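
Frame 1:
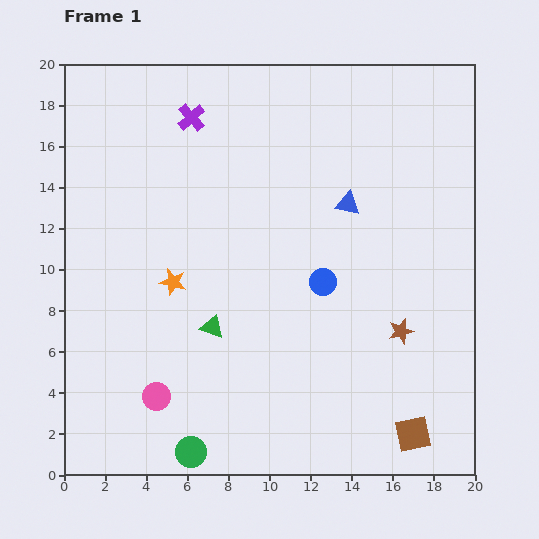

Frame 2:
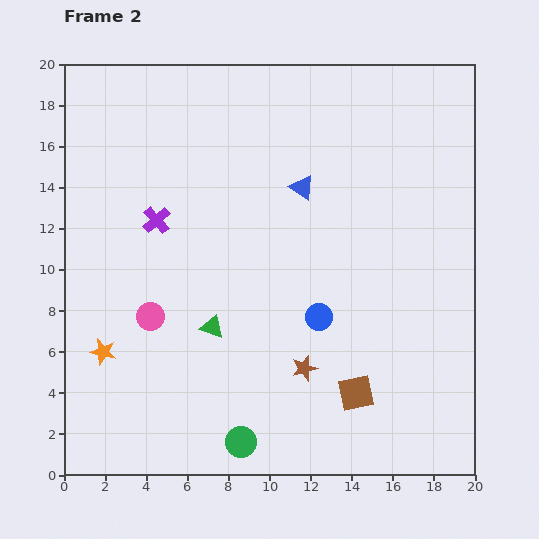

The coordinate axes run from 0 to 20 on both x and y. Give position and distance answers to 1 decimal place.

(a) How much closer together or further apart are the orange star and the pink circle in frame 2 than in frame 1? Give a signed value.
-2.8

Distance in frame 1: 5.7. Distance in frame 2: 2.9.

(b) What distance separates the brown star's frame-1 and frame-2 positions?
5.0

The brown star moved from (16.4, 7.0) to (11.7, 5.2), a distance of √(4.7² + 1.8²) ≈ 5.0.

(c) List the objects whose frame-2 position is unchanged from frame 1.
the green triangle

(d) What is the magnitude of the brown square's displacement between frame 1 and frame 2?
3.4

The brown square moved from (17.0, 2.0) to (14.2, 4.0), a distance of √(2.8² + 2.0²) ≈ 3.4.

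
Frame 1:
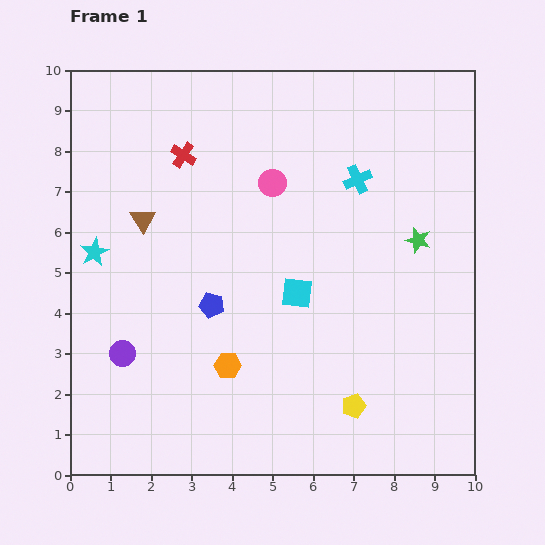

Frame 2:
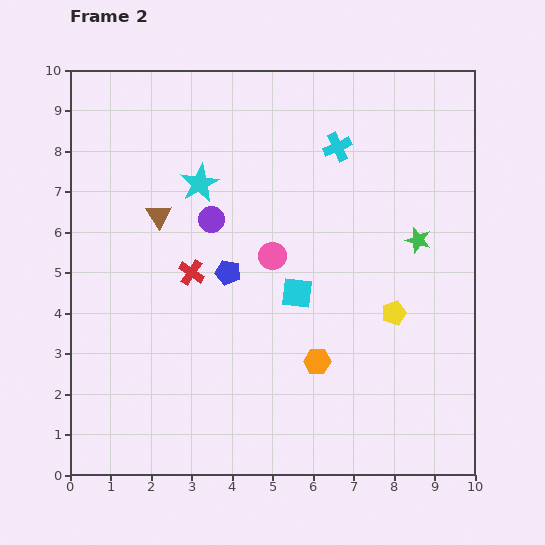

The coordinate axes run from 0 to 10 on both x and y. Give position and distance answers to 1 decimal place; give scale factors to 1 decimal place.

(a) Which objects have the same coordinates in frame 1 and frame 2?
the green star, the cyan square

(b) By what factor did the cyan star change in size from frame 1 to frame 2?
1.3×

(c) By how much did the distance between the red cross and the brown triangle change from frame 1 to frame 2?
-0.3

Distance in frame 1: 1.9. Distance in frame 2: 1.6.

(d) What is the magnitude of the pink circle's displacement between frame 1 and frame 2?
1.8

The pink circle moved from (5.0, 7.2) to (5.0, 5.4), a distance of √(0.0² + 1.8²) ≈ 1.8.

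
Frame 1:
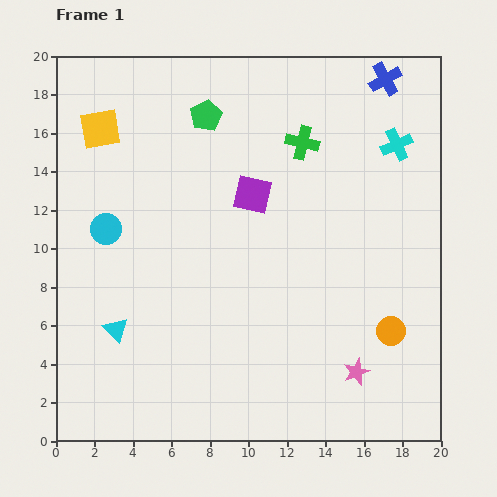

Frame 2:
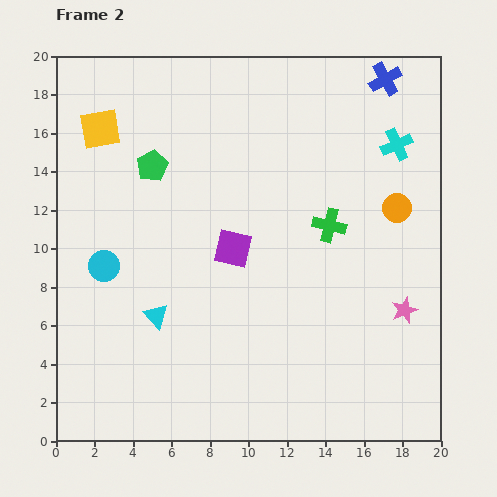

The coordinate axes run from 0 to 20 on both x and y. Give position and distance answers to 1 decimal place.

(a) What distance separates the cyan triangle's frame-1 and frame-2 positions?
2.2

The cyan triangle moved from (3.1, 5.8) to (5.2, 6.5), a distance of √(2.1² + 0.7²) ≈ 2.2.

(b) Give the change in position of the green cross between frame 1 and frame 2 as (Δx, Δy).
(1.4, -4.3)

The green cross was at (12.8, 15.5) in frame 1 and (14.2, 11.2) in frame 2.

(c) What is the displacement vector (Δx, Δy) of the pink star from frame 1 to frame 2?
(2.5, 3.2)

The pink star was at (15.6, 3.6) in frame 1 and (18.1, 6.8) in frame 2.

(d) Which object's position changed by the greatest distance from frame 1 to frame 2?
the orange circle

(moved 6.4; next 4.5)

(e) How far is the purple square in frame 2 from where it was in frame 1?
3.0

The purple square moved from (10.2, 12.8) to (9.2, 10.0), a distance of √(1.0² + 2.8²) ≈ 3.0.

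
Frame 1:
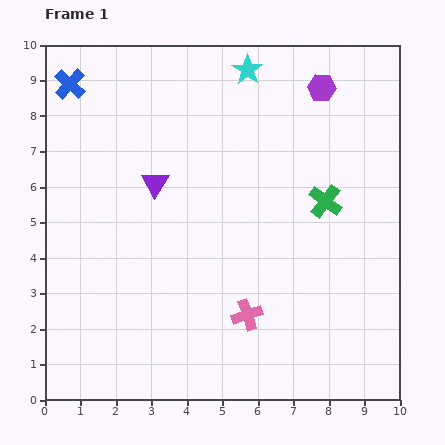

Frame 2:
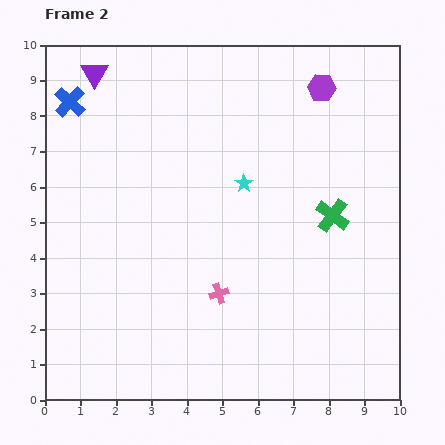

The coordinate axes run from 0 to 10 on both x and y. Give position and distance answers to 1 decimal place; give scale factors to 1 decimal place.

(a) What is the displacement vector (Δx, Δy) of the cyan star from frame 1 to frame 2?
(-0.1, -3.2)

The cyan star was at (5.7, 9.3) in frame 1 and (5.6, 6.1) in frame 2.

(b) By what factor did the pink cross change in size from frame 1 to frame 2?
0.6×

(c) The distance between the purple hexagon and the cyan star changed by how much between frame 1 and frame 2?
+1.3

Distance in frame 1: 2.2. Distance in frame 2: 3.5.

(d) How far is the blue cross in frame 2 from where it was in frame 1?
0.5

The blue cross moved from (0.7, 8.9) to (0.7, 8.4), a distance of √(0.0² + 0.5²) ≈ 0.5.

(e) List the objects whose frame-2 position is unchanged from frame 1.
the purple hexagon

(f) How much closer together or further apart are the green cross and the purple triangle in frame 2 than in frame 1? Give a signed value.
+3.0

Distance in frame 1: 4.8. Distance in frame 2: 7.8.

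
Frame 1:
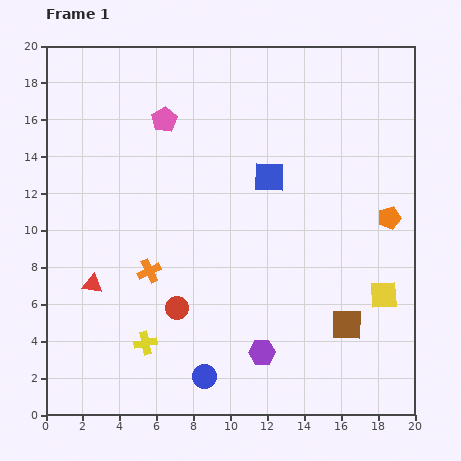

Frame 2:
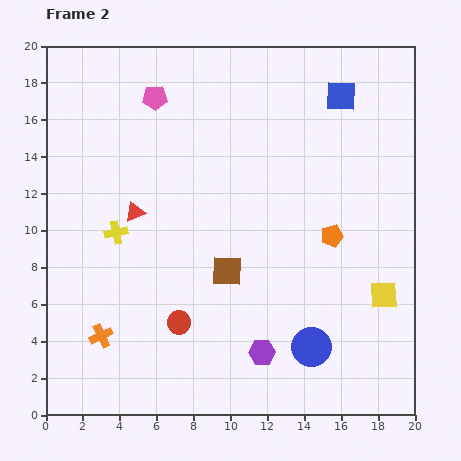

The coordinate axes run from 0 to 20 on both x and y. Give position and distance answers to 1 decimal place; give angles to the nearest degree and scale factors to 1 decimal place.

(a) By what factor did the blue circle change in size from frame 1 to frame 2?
1.7×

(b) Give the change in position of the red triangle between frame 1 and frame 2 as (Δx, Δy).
(2.3, 3.9)

The red triangle was at (2.5, 7.1) in frame 1 and (4.8, 11.0) in frame 2.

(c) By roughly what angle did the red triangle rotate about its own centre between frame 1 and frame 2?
31° counter-clockwise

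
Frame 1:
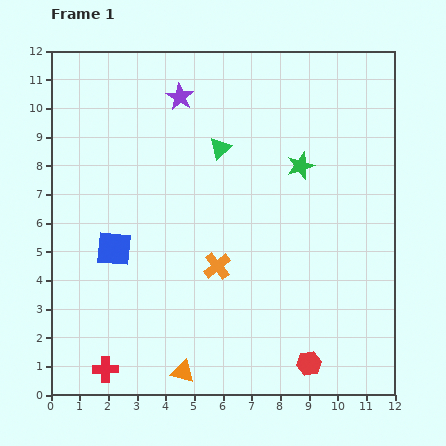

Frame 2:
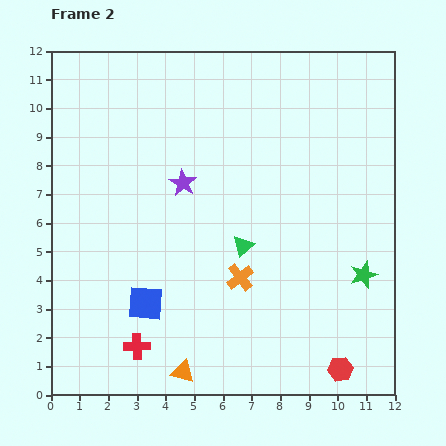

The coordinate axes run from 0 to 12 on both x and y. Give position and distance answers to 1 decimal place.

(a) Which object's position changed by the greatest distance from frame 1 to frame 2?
the green star

(moved 4.4; next 3.5)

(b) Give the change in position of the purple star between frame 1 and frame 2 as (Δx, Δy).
(0.1, -3.0)

The purple star was at (4.5, 10.4) in frame 1 and (4.6, 7.4) in frame 2.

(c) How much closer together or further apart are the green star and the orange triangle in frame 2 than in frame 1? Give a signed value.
-1.1

Distance in frame 1: 8.3. Distance in frame 2: 7.2.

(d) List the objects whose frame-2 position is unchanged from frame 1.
the orange triangle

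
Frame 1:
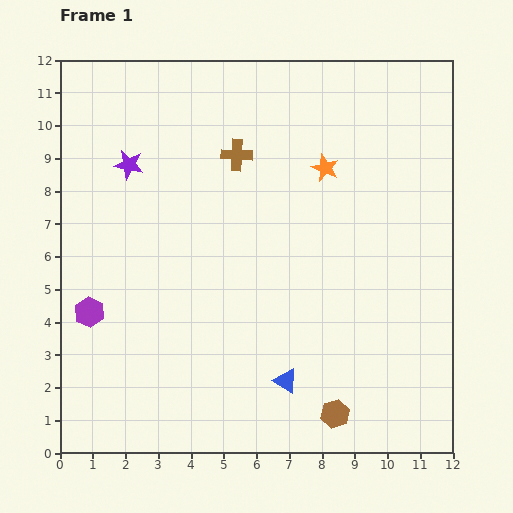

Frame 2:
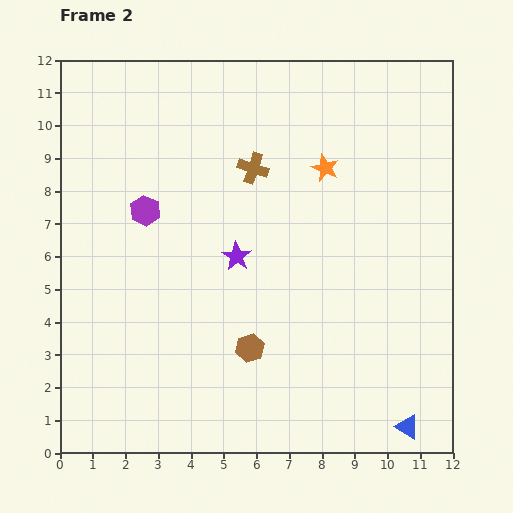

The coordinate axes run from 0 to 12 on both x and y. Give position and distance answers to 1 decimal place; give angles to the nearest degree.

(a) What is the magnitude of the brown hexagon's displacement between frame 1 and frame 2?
3.3

The brown hexagon moved from (8.4, 1.2) to (5.8, 3.2), a distance of √(2.6² + 2.0²) ≈ 3.3.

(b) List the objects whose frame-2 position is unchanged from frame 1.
the orange star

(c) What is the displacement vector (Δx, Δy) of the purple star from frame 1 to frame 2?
(3.3, -2.8)

The purple star was at (2.1, 8.8) in frame 1 and (5.4, 6.0) in frame 2.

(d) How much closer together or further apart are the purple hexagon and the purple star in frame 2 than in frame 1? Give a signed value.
-1.6

Distance in frame 1: 4.7. Distance in frame 2: 3.1.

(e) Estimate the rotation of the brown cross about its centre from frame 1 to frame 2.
16° clockwise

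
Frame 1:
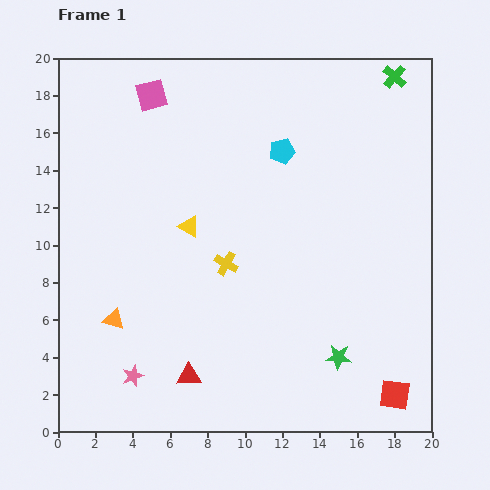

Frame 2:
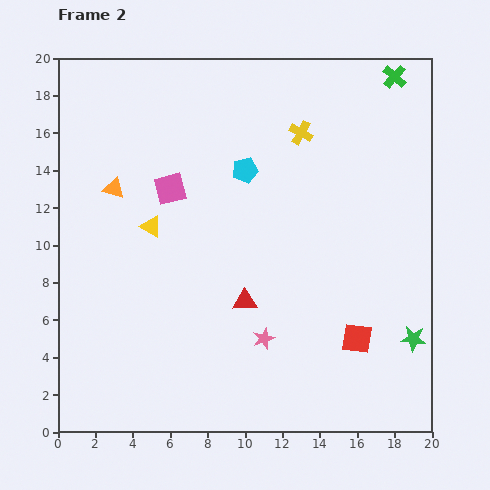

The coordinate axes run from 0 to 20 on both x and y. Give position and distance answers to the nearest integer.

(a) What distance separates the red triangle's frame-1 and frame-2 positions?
5

The red triangle moved from (7, 3) to (10, 7), a distance of √(3² + 4²) ≈ 5.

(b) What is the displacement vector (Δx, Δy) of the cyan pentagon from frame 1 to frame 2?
(-2, -1)

The cyan pentagon was at (12, 15) in frame 1 and (10, 14) in frame 2.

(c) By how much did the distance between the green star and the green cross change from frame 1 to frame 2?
-1

Distance in frame 1: 15. Distance in frame 2: 14.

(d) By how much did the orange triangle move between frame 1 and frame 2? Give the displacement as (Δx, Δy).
(0, 7)

The orange triangle was at (3, 6) in frame 1 and (3, 13) in frame 2.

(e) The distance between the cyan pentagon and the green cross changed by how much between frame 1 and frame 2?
+2

Distance in frame 1: 7. Distance in frame 2: 9.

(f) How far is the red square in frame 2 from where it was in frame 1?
4

The red square moved from (18, 2) to (16, 5), a distance of √(2² + 3²) ≈ 4.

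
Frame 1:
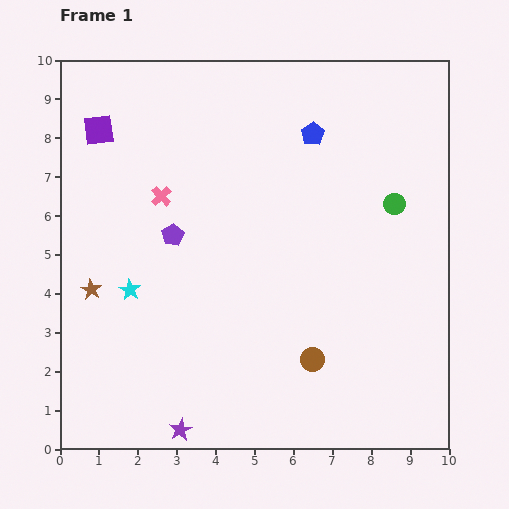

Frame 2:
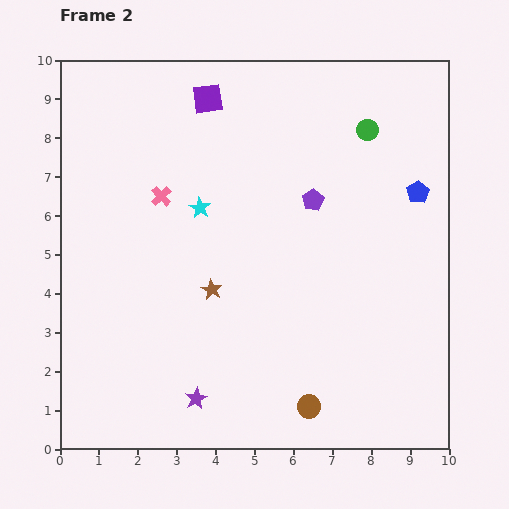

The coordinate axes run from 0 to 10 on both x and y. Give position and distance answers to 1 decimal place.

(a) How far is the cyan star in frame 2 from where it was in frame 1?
2.8

The cyan star moved from (1.8, 4.1) to (3.6, 6.2), a distance of √(1.8² + 2.1²) ≈ 2.8.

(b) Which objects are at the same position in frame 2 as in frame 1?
the pink cross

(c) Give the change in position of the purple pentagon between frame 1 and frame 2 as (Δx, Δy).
(3.6, 0.9)

The purple pentagon was at (2.9, 5.5) in frame 1 and (6.5, 6.4) in frame 2.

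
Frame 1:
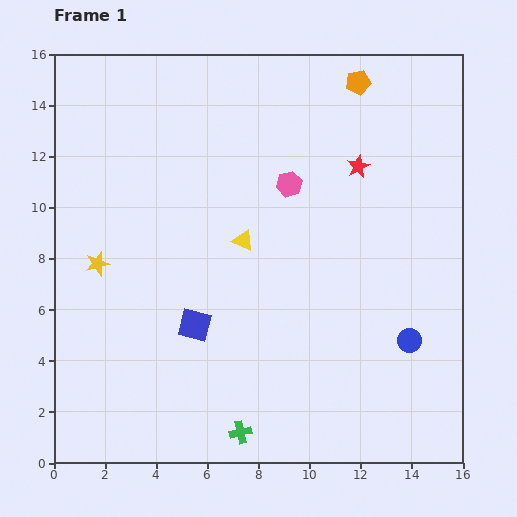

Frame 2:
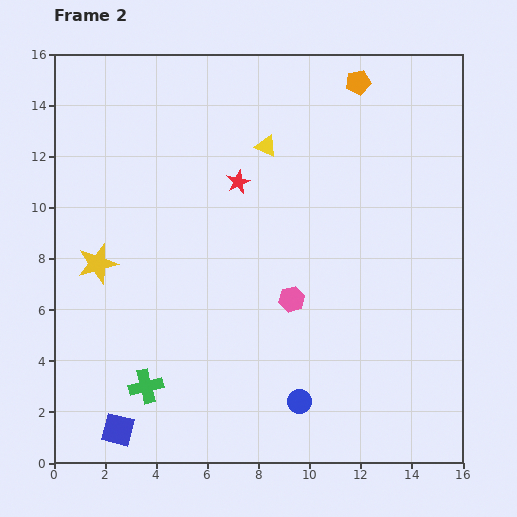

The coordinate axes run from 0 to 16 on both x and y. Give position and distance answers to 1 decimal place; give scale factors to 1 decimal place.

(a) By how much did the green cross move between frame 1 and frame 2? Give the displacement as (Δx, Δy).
(-3.7, 1.8)

The green cross was at (7.3, 1.2) in frame 1 and (3.6, 3.0) in frame 2.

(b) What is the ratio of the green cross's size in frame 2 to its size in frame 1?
1.5×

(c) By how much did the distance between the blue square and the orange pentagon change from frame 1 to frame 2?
+5.0

Distance in frame 1: 11.5. Distance in frame 2: 16.5.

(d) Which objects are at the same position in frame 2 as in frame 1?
the yellow star, the orange pentagon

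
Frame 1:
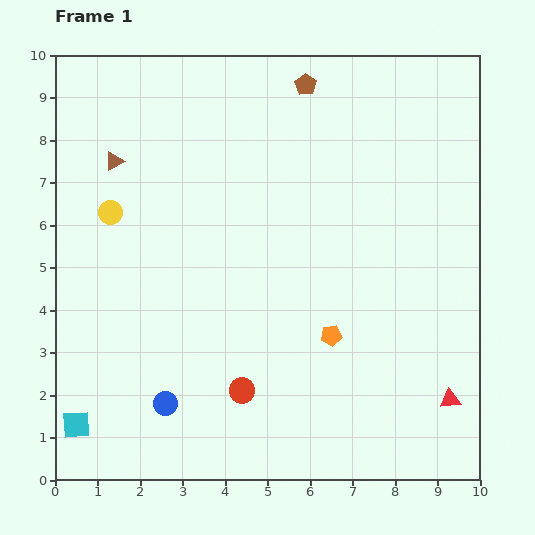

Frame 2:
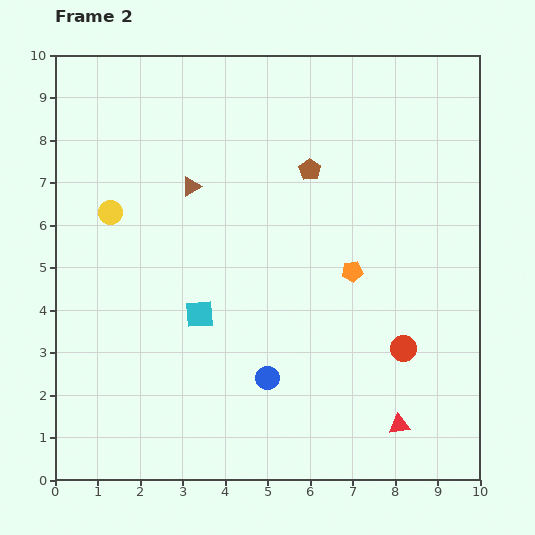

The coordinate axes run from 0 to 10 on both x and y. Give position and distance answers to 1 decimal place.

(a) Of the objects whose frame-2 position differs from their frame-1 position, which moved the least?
the red triangle

(moved 1.3)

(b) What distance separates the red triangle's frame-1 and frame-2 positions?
1.3

The red triangle moved from (9.3, 1.9) to (8.1, 1.3), a distance of √(1.2² + 0.6²) ≈ 1.3.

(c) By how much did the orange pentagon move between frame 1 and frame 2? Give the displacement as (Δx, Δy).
(0.5, 1.5)

The orange pentagon was at (6.5, 3.4) in frame 1 and (7.0, 4.9) in frame 2.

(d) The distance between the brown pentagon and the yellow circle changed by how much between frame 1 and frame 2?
-0.7

Distance in frame 1: 5.5. Distance in frame 2: 4.8.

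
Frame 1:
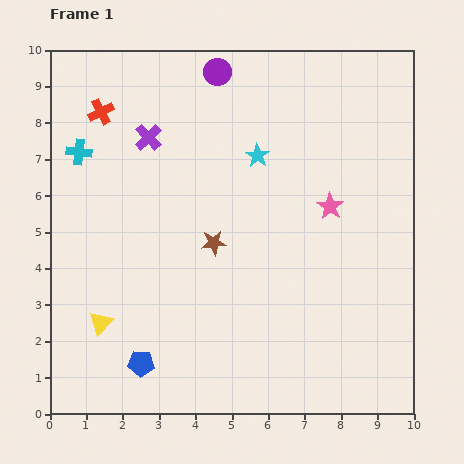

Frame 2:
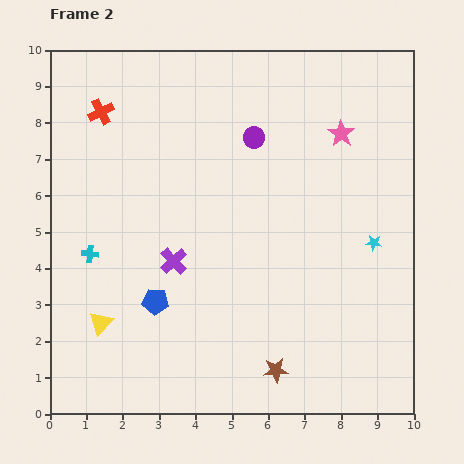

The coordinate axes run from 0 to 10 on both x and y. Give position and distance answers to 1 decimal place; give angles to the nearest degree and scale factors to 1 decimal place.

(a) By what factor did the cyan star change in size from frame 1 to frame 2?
0.7×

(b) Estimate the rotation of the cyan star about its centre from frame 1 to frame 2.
27° counter-clockwise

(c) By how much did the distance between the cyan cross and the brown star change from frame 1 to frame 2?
+1.5

Distance in frame 1: 4.5. Distance in frame 2: 6.0.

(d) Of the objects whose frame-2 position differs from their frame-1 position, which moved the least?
the blue pentagon

(moved 1.7)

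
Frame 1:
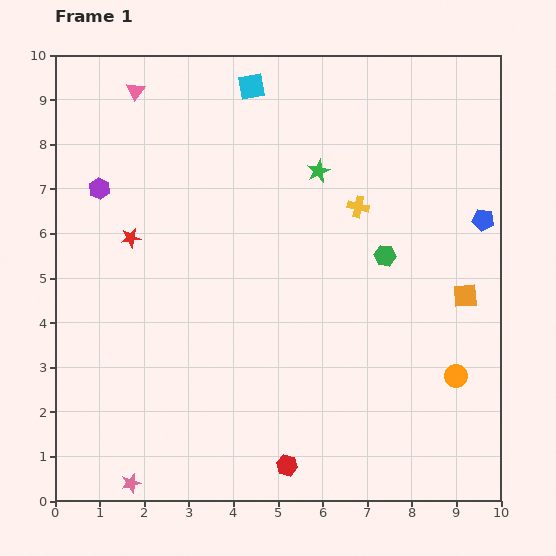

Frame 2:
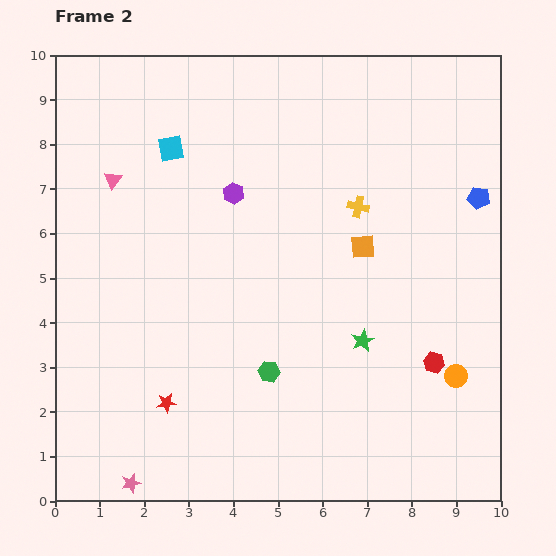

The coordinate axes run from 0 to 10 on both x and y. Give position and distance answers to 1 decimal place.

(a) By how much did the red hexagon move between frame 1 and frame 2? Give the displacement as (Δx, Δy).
(3.3, 2.3)

The red hexagon was at (5.2, 0.8) in frame 1 and (8.5, 3.1) in frame 2.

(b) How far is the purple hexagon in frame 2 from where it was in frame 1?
3.0

The purple hexagon moved from (1.0, 7.0) to (4.0, 6.9), a distance of √(3.0² + 0.1²) ≈ 3.0.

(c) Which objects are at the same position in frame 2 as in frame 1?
the yellow cross, the pink star, the orange circle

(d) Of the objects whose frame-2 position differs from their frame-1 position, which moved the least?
the blue pentagon

(moved 0.5)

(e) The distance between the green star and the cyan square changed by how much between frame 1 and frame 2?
+3.7

Distance in frame 1: 2.4. Distance in frame 2: 6.1.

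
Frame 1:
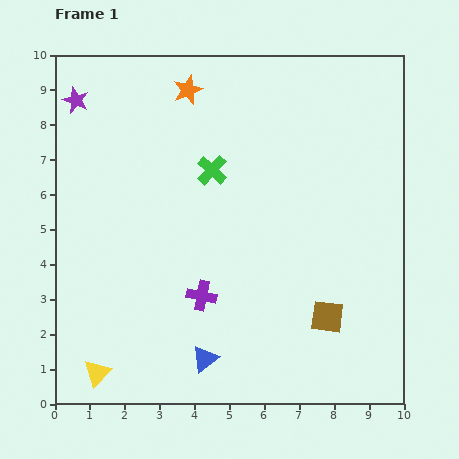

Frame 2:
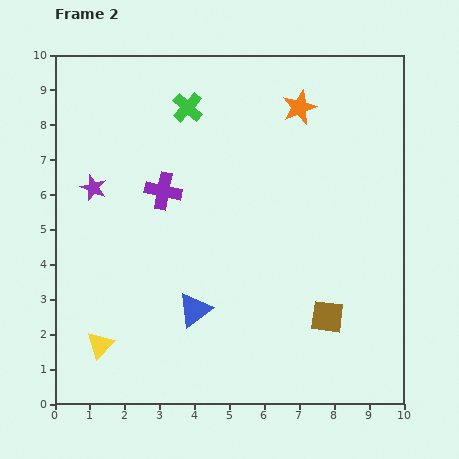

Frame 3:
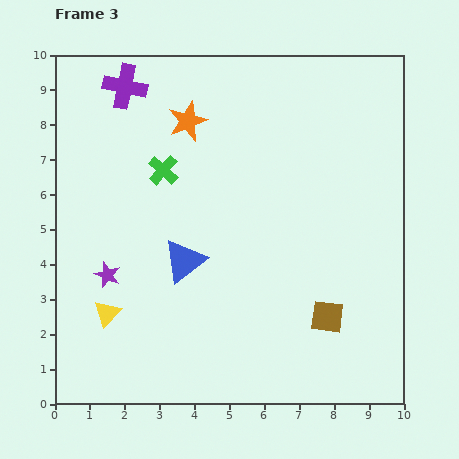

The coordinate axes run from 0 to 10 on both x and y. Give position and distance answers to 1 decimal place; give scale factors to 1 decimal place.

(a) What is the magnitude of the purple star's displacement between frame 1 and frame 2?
2.5

The purple star moved from (0.6, 8.7) to (1.1, 6.2), a distance of √(0.5² + 2.5²) ≈ 2.5.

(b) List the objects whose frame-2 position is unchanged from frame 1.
the brown square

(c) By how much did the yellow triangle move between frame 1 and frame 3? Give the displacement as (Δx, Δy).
(0.3, 1.7)

The yellow triangle was at (1.2, 0.9) in frame 1 and (1.5, 2.6) in frame 3.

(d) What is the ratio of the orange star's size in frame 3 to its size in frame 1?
1.3×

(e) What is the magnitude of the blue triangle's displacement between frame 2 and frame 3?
1.4

The blue triangle moved from (4.0, 2.7) to (3.7, 4.1), a distance of √(0.3² + 1.4²) ≈ 1.4.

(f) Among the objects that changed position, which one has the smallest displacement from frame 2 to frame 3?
the yellow triangle

(moved 0.9)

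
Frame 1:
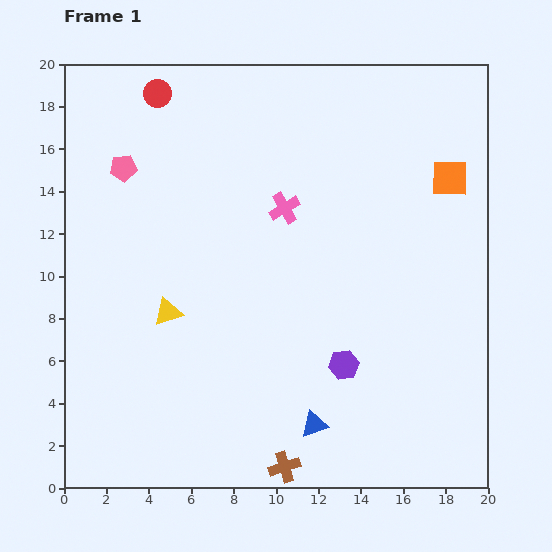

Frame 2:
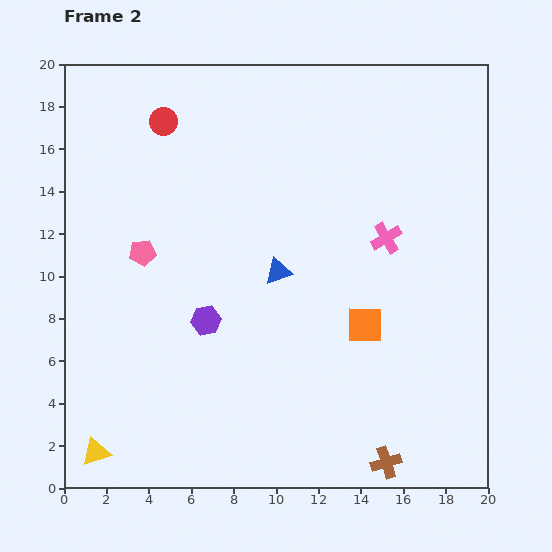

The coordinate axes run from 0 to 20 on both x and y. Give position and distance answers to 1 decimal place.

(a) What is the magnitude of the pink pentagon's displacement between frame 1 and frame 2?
4.1

The pink pentagon moved from (2.8, 15.1) to (3.7, 11.1), a distance of √(0.9² + 4.0²) ≈ 4.1.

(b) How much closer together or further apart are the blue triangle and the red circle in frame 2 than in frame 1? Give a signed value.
-8.4

Distance in frame 1: 17.3. Distance in frame 2: 8.9.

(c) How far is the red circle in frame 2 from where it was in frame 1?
1.3

The red circle moved from (4.4, 18.6) to (4.7, 17.3), a distance of √(0.3² + 1.3²) ≈ 1.3.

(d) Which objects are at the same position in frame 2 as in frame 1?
none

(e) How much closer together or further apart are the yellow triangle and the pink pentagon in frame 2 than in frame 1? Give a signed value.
+2.6

Distance in frame 1: 7.1. Distance in frame 2: 9.7.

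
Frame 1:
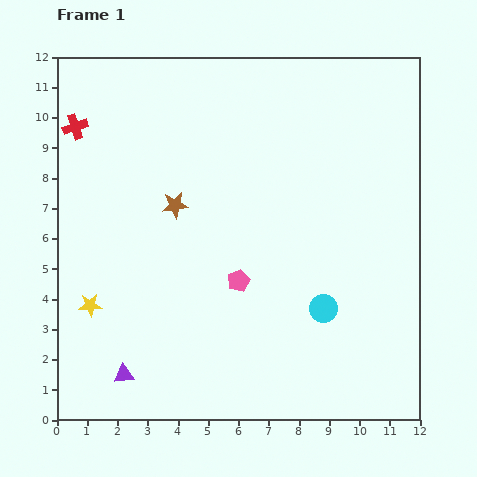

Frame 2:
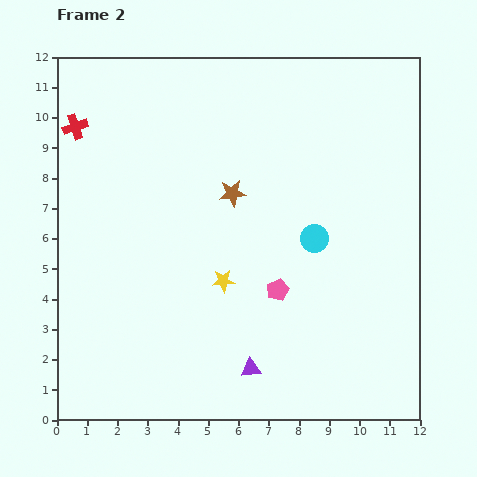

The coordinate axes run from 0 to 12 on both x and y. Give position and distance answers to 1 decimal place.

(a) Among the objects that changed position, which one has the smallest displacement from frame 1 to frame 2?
the pink pentagon

(moved 1.3)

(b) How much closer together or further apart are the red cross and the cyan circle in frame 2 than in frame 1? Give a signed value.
-1.5

Distance in frame 1: 10.2. Distance in frame 2: 8.7.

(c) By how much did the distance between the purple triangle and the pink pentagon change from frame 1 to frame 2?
-2.1

Distance in frame 1: 4.9. Distance in frame 2: 2.8.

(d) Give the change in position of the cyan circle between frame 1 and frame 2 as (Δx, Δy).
(-0.3, 2.3)

The cyan circle was at (8.8, 3.7) in frame 1 and (8.5, 6.0) in frame 2.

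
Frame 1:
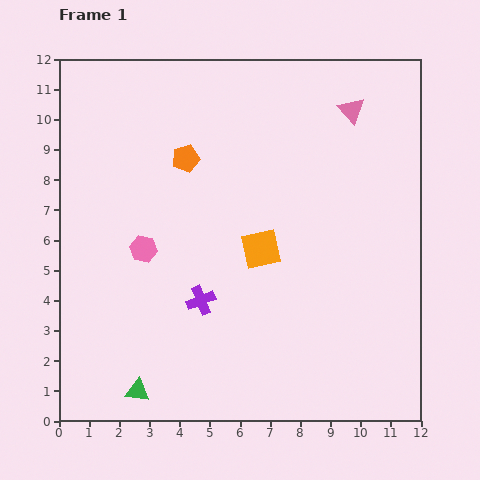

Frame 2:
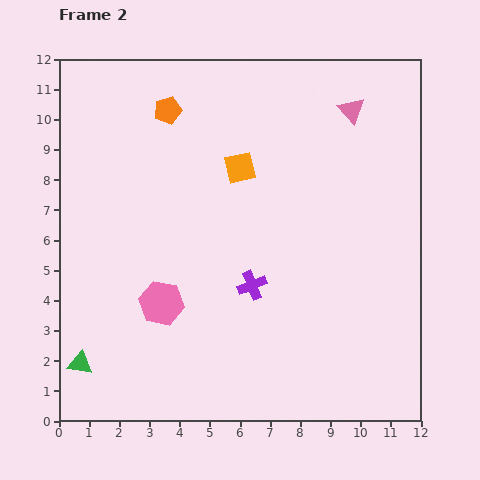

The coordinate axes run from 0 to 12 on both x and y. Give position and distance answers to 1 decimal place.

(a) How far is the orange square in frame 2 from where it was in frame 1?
2.8

The orange square moved from (6.7, 5.7) to (6.0, 8.4), a distance of √(0.7² + 2.7²) ≈ 2.8.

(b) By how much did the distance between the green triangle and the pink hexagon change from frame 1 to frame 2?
-1.3

Distance in frame 1: 4.7. Distance in frame 2: 3.4.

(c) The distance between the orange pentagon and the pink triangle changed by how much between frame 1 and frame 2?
+0.4

Distance in frame 1: 5.7. Distance in frame 2: 6.1.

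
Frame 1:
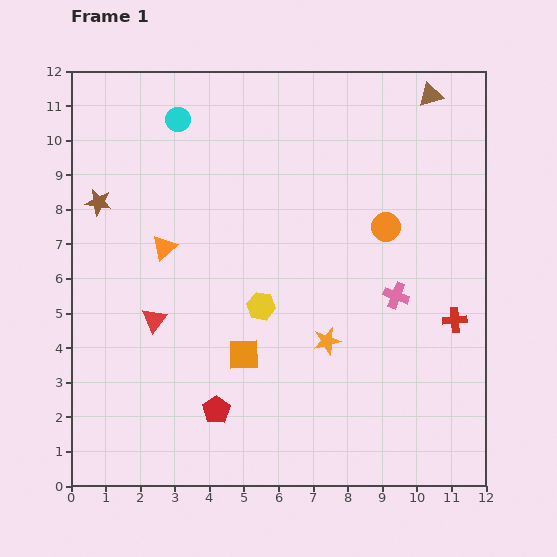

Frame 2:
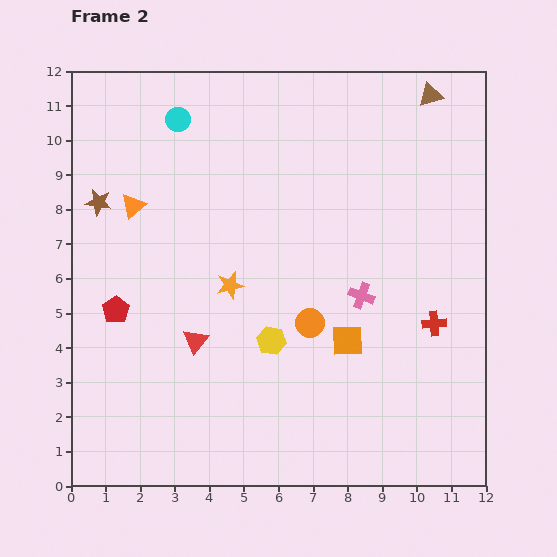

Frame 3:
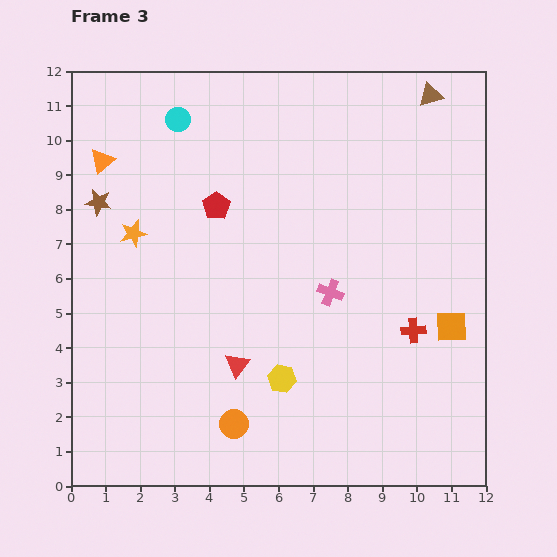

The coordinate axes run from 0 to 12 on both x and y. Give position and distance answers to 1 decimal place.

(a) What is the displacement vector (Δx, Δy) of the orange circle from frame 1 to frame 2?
(-2.2, -2.8)

The orange circle was at (9.1, 7.5) in frame 1 and (6.9, 4.7) in frame 2.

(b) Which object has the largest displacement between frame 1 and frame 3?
the orange circle

(moved 7.2; next 6.4)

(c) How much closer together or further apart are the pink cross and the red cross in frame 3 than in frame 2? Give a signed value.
+0.4

Distance in frame 2: 2.2. Distance in frame 3: 2.6.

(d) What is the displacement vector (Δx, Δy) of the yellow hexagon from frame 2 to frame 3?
(0.3, -1.1)

The yellow hexagon was at (5.8, 4.2) in frame 2 and (6.1, 3.1) in frame 3.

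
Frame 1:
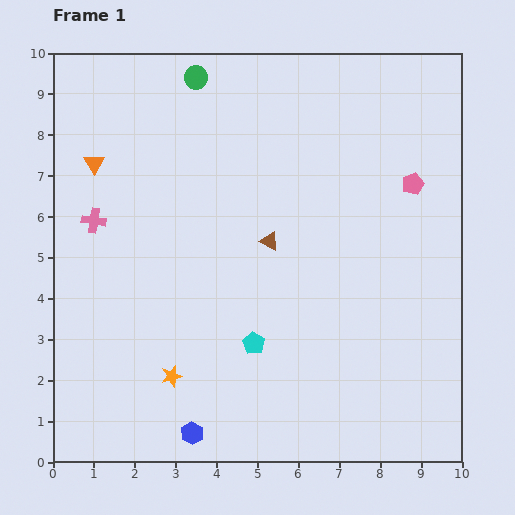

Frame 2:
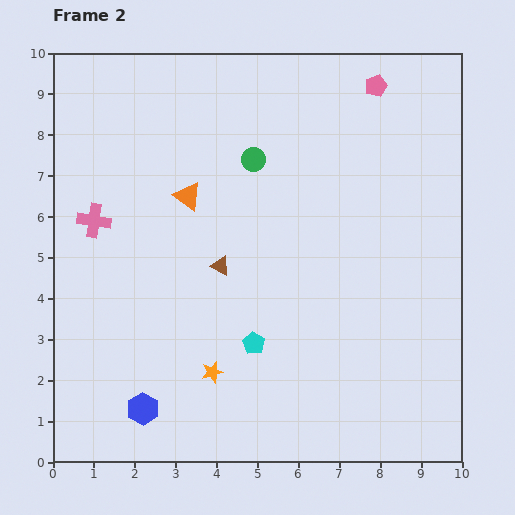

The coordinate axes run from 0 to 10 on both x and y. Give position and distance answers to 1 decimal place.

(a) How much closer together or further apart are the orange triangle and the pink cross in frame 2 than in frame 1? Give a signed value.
+1.0

Distance in frame 1: 1.4. Distance in frame 2: 2.4.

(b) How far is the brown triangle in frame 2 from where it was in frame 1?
1.3

The brown triangle moved from (5.3, 5.4) to (4.1, 4.8), a distance of √(1.2² + 0.6²) ≈ 1.3.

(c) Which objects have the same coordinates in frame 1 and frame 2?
the pink cross, the cyan pentagon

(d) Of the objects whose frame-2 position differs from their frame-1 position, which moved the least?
the orange star

(moved 1.0)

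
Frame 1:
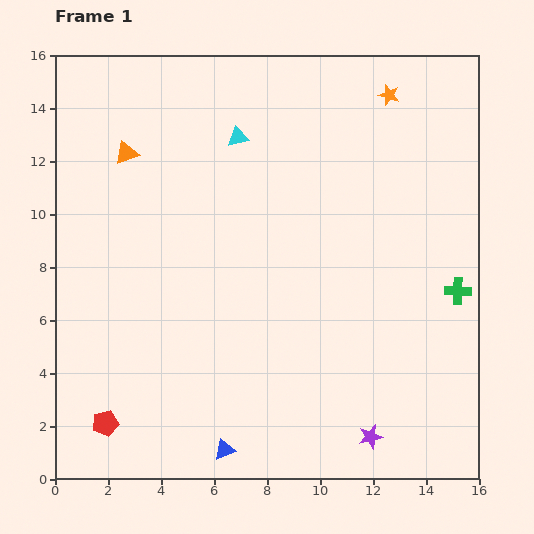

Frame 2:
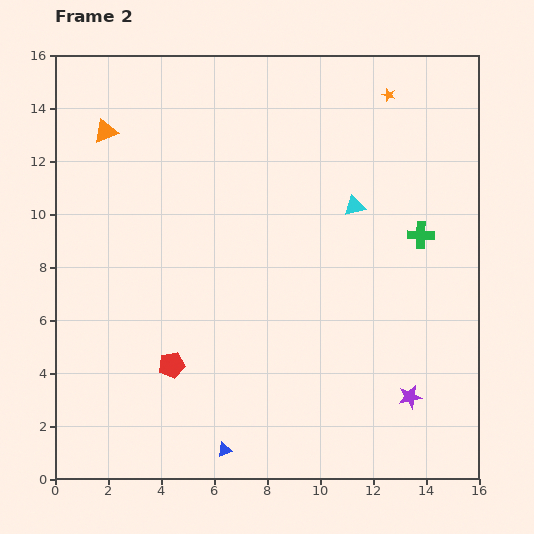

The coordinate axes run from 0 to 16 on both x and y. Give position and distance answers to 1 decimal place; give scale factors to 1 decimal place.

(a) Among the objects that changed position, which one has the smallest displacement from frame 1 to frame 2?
the orange triangle

(moved 1.1)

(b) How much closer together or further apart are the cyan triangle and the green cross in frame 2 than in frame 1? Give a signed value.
-7.4

Distance in frame 1: 10.1. Distance in frame 2: 2.7.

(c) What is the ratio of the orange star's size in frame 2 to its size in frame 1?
0.6×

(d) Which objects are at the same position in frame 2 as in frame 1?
the orange star, the blue triangle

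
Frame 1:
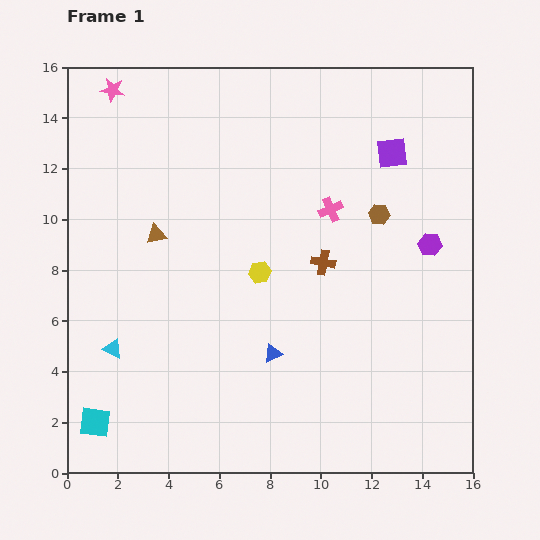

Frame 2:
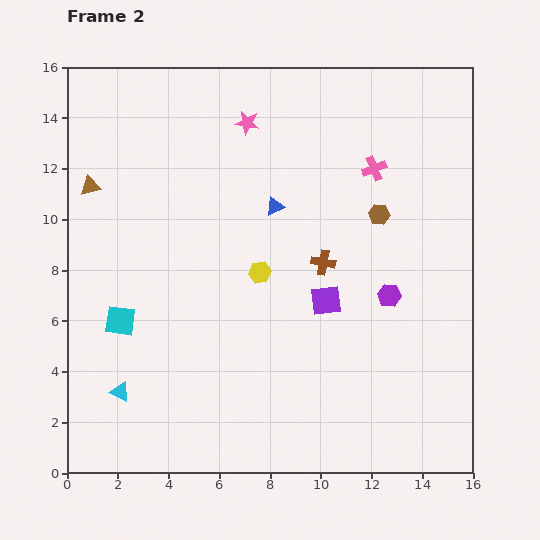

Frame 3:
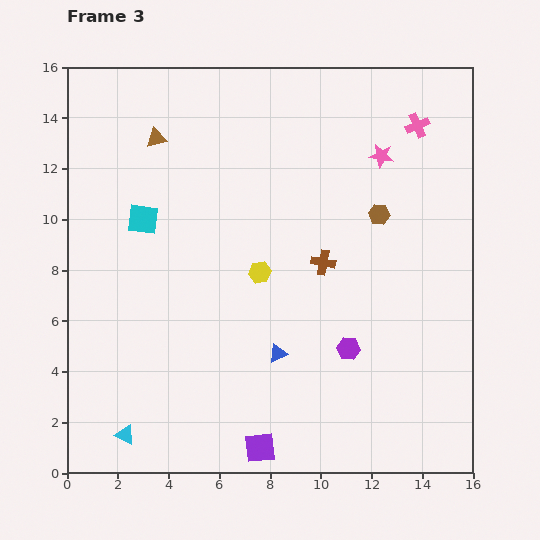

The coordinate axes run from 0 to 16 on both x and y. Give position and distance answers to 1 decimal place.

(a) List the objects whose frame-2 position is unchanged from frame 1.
the brown hexagon, the yellow hexagon, the brown cross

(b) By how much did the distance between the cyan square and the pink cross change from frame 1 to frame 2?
-0.8

Distance in frame 1: 12.5. Distance in frame 2: 11.7.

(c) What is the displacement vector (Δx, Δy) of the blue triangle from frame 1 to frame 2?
(0.1, 5.8)

The blue triangle was at (8.1, 4.7) in frame 1 and (8.2, 10.5) in frame 2.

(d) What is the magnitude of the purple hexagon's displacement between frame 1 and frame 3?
5.2

The purple hexagon moved from (14.3, 9.0) to (11.1, 4.9), a distance of √(3.2² + 4.1²) ≈ 5.2.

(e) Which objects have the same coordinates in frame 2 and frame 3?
the brown hexagon, the yellow hexagon, the brown cross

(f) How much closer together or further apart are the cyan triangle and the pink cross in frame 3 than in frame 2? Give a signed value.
+3.5

Distance in frame 2: 13.3. Distance in frame 3: 16.8.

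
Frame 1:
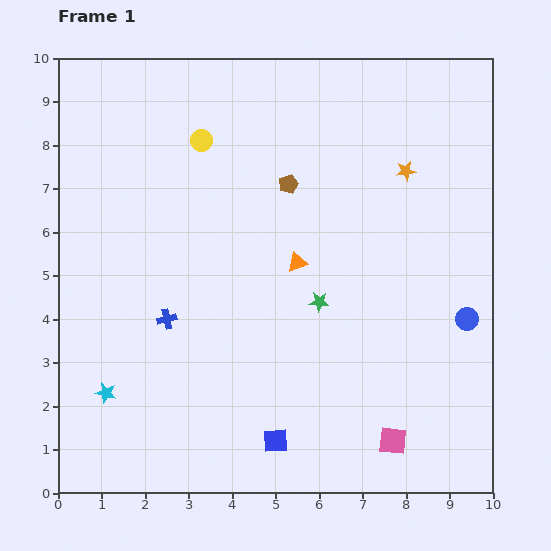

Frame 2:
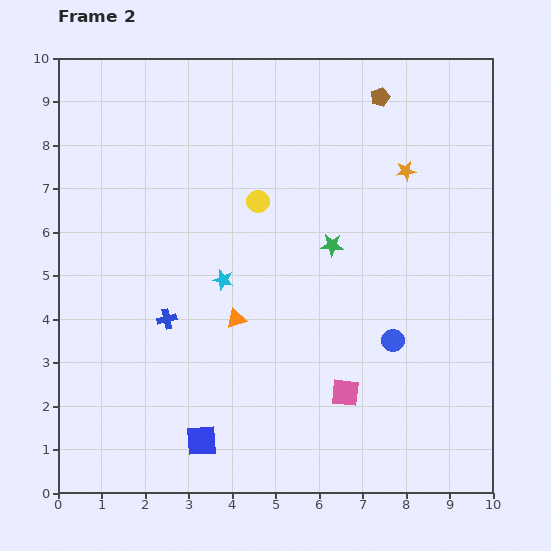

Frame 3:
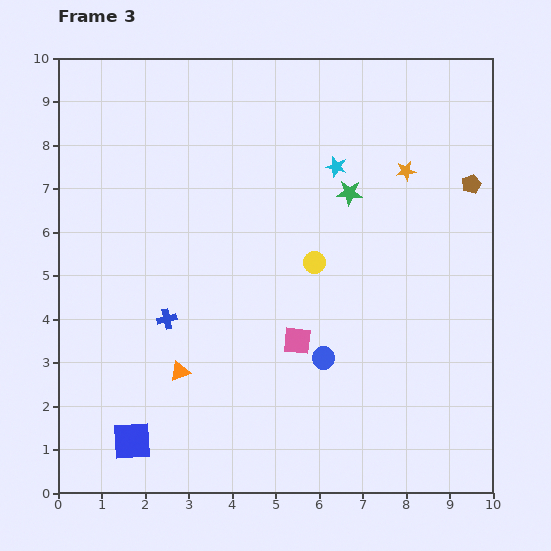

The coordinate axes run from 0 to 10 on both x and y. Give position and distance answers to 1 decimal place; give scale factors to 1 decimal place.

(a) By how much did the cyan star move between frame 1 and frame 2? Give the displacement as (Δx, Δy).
(2.7, 2.6)

The cyan star was at (1.1, 2.3) in frame 1 and (3.8, 4.9) in frame 2.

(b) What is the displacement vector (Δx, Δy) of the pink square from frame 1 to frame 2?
(-1.1, 1.1)

The pink square was at (7.7, 1.2) in frame 1 and (6.6, 2.3) in frame 2.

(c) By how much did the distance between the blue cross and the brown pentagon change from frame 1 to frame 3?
+3.5

Distance in frame 1: 4.2. Distance in frame 3: 7.7.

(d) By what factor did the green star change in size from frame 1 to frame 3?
1.3×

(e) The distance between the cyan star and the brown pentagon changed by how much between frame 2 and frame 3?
-2.4

Distance in frame 2: 5.5. Distance in frame 3: 3.1.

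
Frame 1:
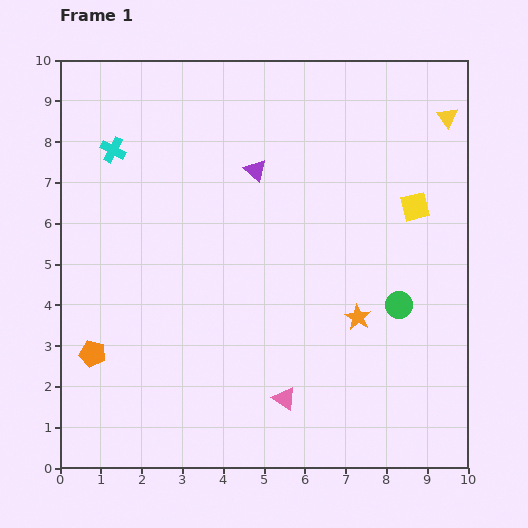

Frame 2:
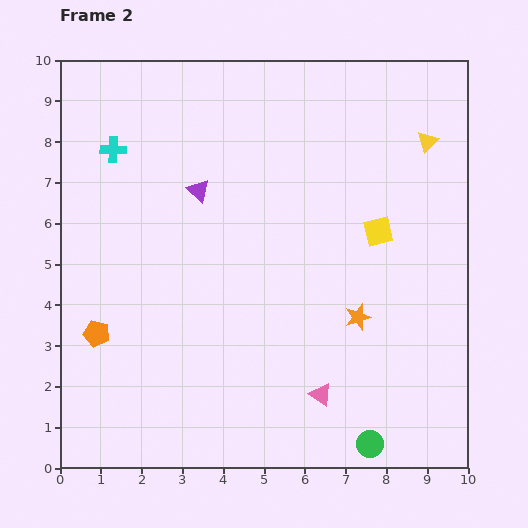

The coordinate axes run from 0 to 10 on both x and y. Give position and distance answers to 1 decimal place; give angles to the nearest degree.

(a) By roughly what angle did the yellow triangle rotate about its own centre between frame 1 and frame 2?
21° clockwise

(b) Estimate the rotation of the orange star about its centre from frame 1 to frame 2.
24° clockwise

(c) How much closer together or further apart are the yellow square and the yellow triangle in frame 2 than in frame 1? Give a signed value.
+0.2

Distance in frame 1: 2.3. Distance in frame 2: 2.5.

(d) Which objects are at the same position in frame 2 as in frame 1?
the orange star, the cyan cross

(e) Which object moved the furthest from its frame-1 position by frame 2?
the green circle

(moved 3.5; next 1.5)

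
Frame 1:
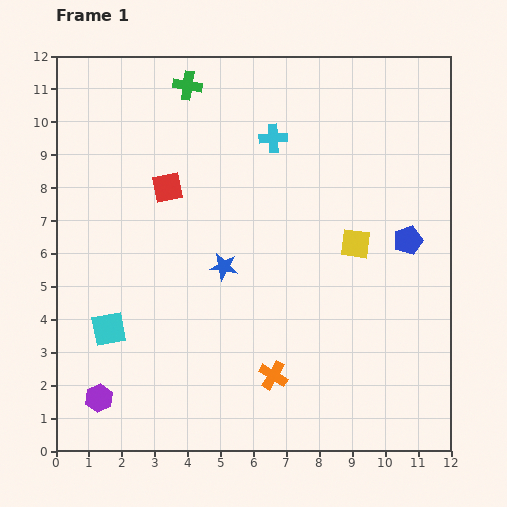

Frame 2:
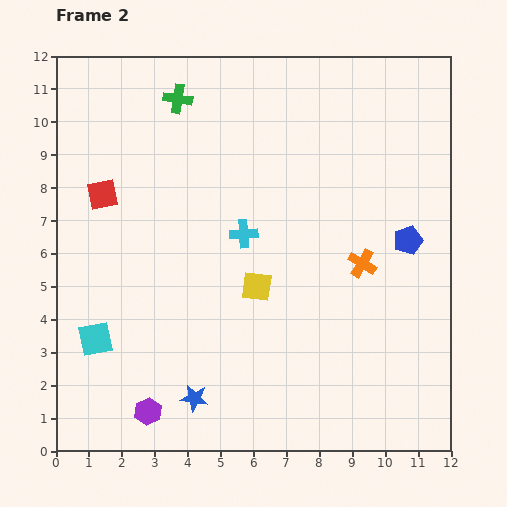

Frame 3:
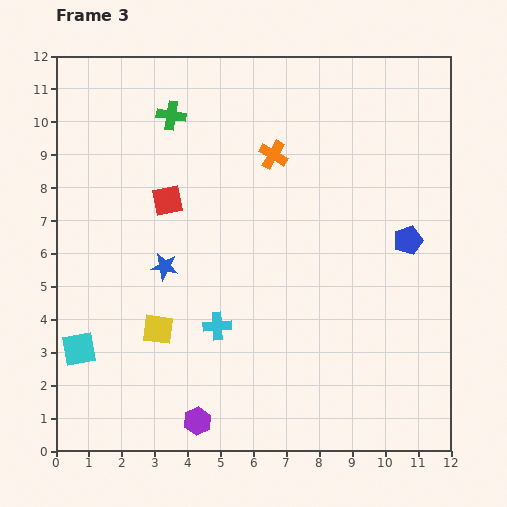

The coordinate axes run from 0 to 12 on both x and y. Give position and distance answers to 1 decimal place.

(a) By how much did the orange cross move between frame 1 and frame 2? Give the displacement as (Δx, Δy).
(2.7, 3.4)

The orange cross was at (6.6, 2.3) in frame 1 and (9.3, 5.7) in frame 2.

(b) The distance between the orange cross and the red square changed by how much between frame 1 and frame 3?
-3.0

Distance in frame 1: 6.5. Distance in frame 3: 3.5.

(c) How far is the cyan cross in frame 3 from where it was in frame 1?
5.9

The cyan cross moved from (6.6, 9.5) to (4.9, 3.8), a distance of √(1.7² + 5.7²) ≈ 5.9.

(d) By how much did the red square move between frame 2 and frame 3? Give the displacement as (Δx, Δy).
(2.0, -0.2)

The red square was at (1.4, 7.8) in frame 2 and (3.4, 7.6) in frame 3.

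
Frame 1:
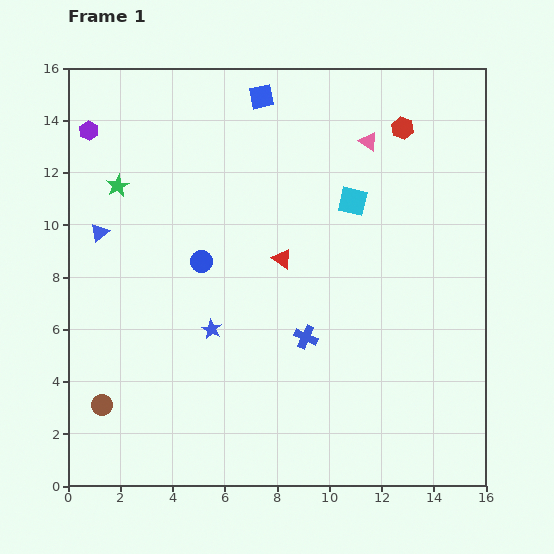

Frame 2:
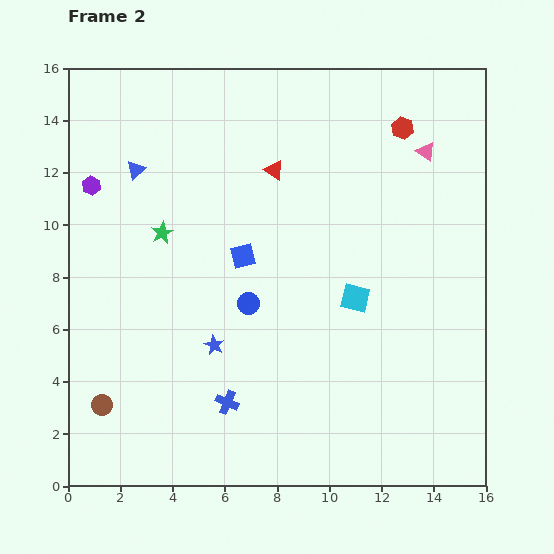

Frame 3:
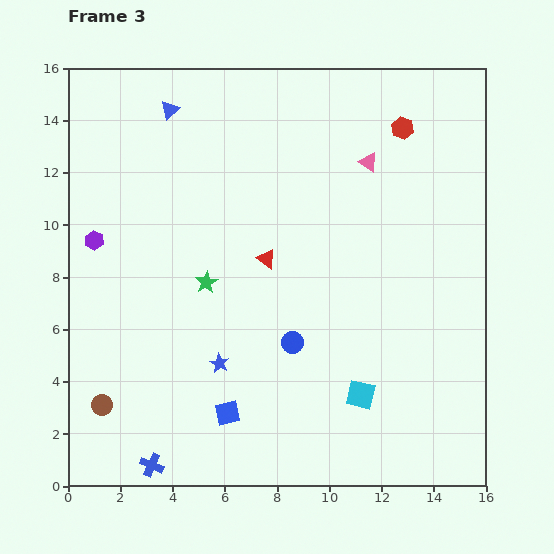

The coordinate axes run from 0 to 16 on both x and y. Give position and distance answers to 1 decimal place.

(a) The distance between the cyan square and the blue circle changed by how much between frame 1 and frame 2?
-2.1

Distance in frame 1: 6.2. Distance in frame 2: 4.1.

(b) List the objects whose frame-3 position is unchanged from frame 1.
the brown circle, the red hexagon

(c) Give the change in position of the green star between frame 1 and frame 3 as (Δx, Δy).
(3.4, -3.7)

The green star was at (1.9, 11.5) in frame 1 and (5.3, 7.8) in frame 3.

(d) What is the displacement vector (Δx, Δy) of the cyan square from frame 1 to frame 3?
(0.3, -7.4)

The cyan square was at (10.9, 10.9) in frame 1 and (11.2, 3.5) in frame 3.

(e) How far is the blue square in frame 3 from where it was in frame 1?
12.2

The blue square moved from (7.4, 14.9) to (6.1, 2.8), a distance of √(1.3² + 12.1²) ≈ 12.2.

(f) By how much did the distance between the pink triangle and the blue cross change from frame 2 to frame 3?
+2.1

Distance in frame 2: 12.2. Distance in frame 3: 14.3.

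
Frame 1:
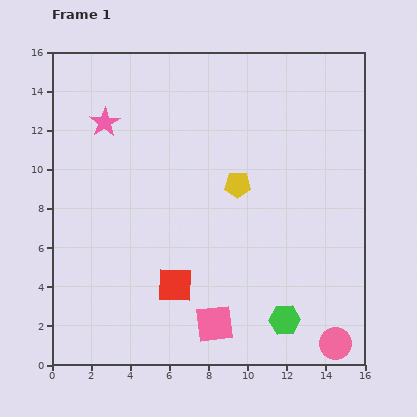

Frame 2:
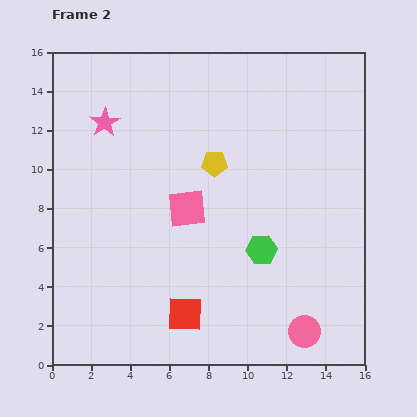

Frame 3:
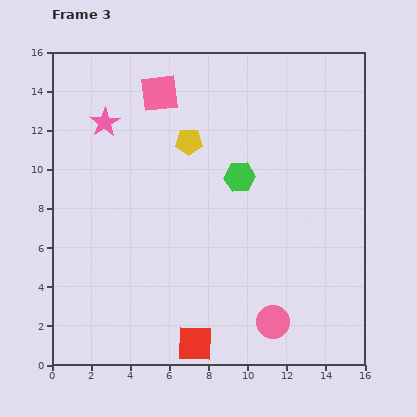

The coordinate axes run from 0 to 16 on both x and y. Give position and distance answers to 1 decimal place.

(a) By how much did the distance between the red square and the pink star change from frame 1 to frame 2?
+1.6

Distance in frame 1: 9.0. Distance in frame 2: 10.6.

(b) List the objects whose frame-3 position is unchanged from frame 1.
the pink star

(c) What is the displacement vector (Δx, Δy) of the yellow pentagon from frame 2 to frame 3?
(-1.3, 1.1)

The yellow pentagon was at (8.3, 10.3) in frame 2 and (7.0, 11.4) in frame 3.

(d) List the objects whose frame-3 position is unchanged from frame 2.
the pink star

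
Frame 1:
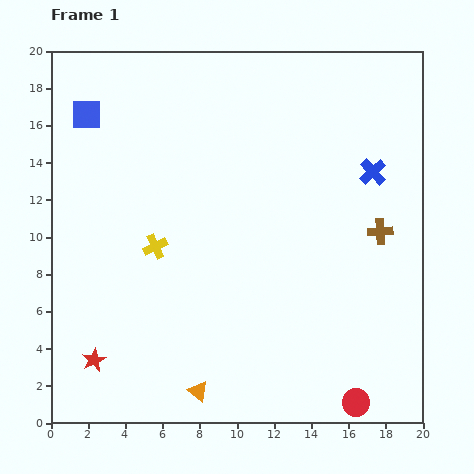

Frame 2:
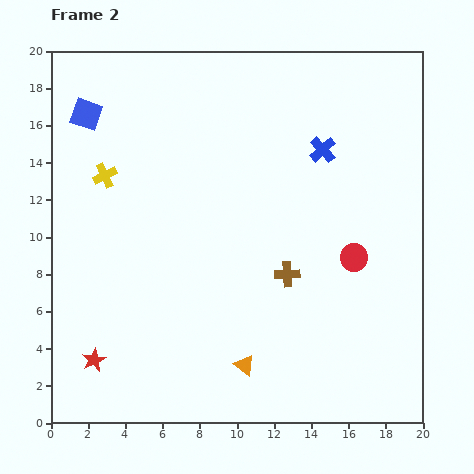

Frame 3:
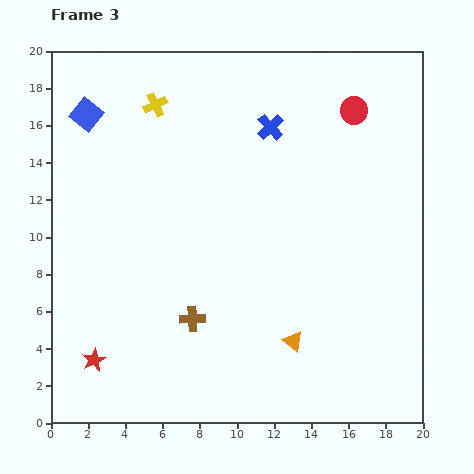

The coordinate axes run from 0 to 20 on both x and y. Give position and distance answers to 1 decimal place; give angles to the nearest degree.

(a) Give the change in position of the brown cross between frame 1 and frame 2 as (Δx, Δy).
(-5.0, -2.3)

The brown cross was at (17.7, 10.3) in frame 1 and (12.7, 8.0) in frame 2.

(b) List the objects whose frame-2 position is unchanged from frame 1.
the red star, the blue square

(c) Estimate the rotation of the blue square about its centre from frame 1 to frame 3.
38° clockwise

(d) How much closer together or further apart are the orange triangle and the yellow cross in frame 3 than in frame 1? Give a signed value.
+6.6

Distance in frame 1: 8.1. Distance in frame 3: 14.7.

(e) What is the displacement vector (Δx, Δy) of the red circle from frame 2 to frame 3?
(0.0, 7.9)

The red circle was at (16.3, 8.9) in frame 2 and (16.3, 16.8) in frame 3.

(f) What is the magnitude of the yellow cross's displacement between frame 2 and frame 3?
4.7

The yellow cross moved from (2.9, 13.3) to (5.6, 17.1), a distance of √(2.7² + 3.8²) ≈ 4.7.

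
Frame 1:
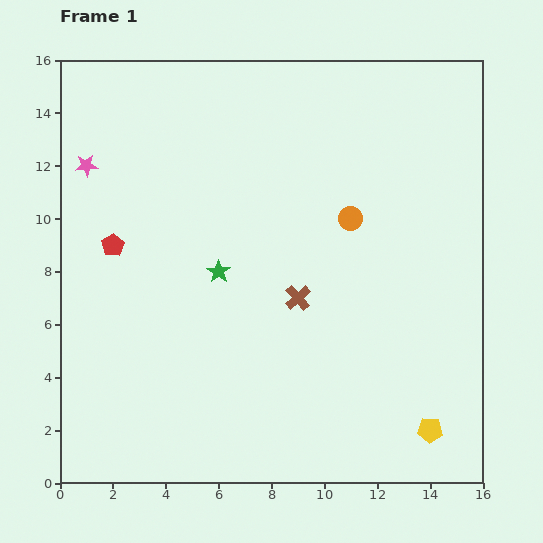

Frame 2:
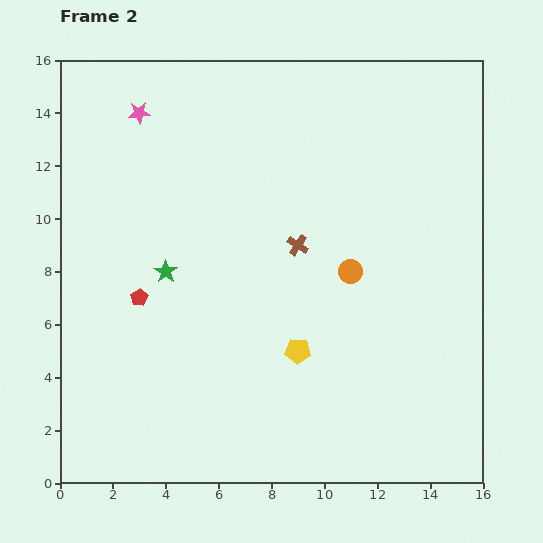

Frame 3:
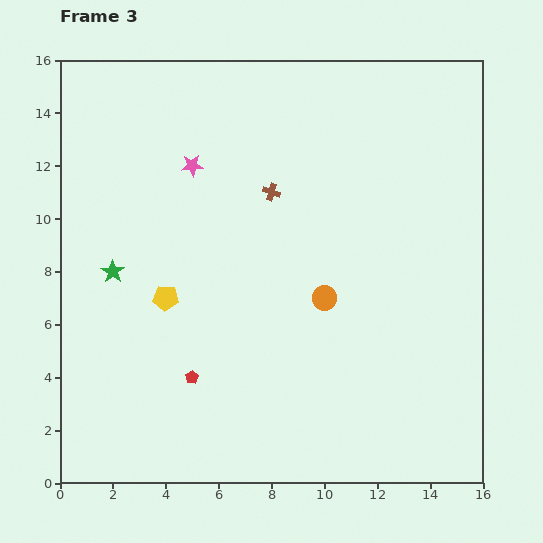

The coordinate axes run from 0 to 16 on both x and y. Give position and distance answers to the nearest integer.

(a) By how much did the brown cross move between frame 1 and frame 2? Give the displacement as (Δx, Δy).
(0, 2)

The brown cross was at (9, 7) in frame 1 and (9, 9) in frame 2.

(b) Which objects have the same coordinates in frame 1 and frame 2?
none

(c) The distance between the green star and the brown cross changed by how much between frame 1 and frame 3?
+4

Distance in frame 1: 3. Distance in frame 3: 7.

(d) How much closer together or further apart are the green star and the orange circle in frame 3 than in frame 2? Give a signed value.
+1

Distance in frame 2: 7. Distance in frame 3: 8.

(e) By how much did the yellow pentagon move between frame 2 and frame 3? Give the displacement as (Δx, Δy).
(-5, 2)

The yellow pentagon was at (9, 5) in frame 2 and (4, 7) in frame 3.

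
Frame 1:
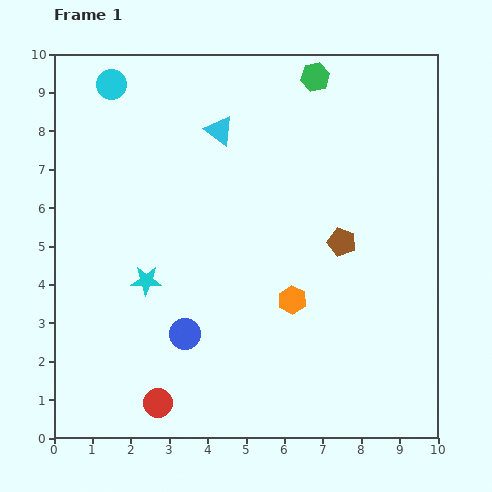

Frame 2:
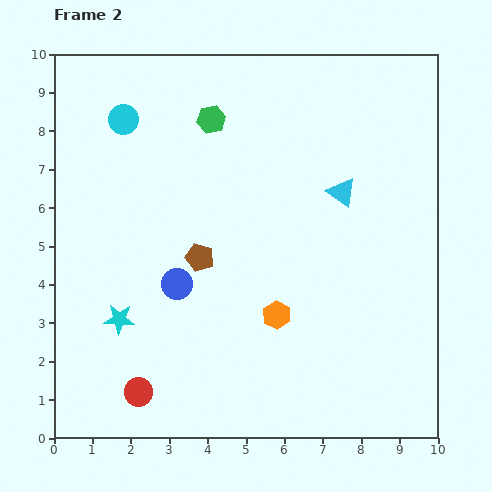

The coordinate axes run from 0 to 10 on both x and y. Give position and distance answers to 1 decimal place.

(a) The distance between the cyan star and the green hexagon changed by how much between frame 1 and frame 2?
-1.2

Distance in frame 1: 6.9. Distance in frame 2: 5.7.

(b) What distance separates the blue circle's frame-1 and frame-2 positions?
1.3

The blue circle moved from (3.4, 2.7) to (3.2, 4.0), a distance of √(0.2² + 1.3²) ≈ 1.3.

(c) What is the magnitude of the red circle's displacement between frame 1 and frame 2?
0.6

The red circle moved from (2.7, 0.9) to (2.2, 1.2), a distance of √(0.5² + 0.3²) ≈ 0.6.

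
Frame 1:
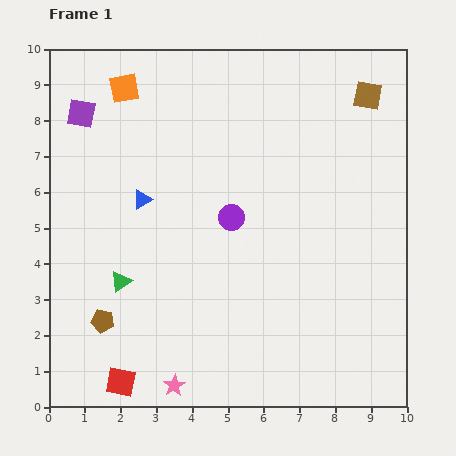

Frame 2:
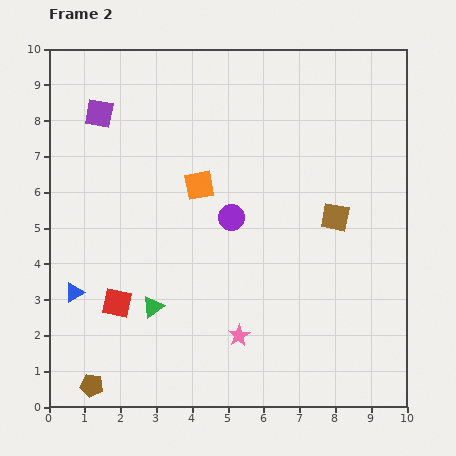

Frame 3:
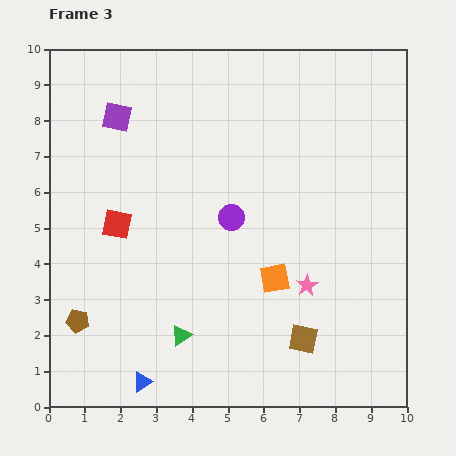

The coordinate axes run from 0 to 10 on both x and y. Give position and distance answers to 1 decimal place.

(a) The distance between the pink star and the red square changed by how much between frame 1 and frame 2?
+2.0

Distance in frame 1: 1.5. Distance in frame 2: 3.5.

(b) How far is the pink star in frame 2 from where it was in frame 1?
2.3

The pink star moved from (3.5, 0.6) to (5.3, 2.0), a distance of √(1.8² + 1.4²) ≈ 2.3.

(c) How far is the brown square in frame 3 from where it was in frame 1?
7.0

The brown square moved from (8.9, 8.7) to (7.1, 1.9), a distance of √(1.8² + 6.8²) ≈ 7.0.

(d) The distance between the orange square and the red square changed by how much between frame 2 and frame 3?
+0.6

Distance in frame 2: 4.0. Distance in frame 3: 4.6.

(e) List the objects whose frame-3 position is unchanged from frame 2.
the purple circle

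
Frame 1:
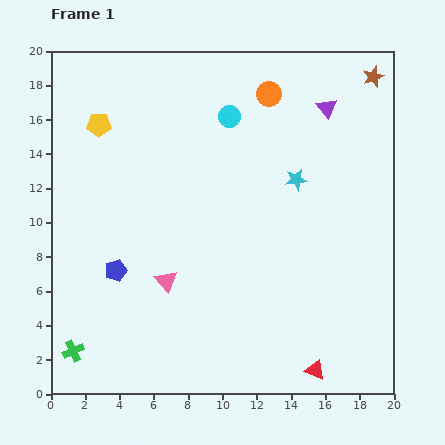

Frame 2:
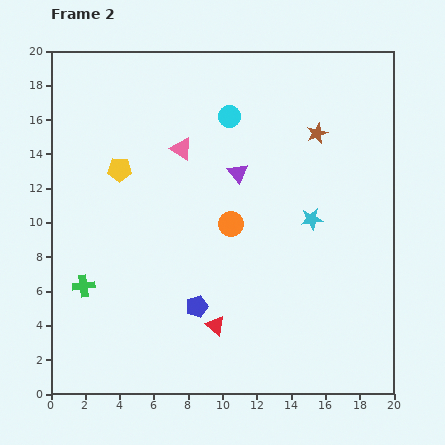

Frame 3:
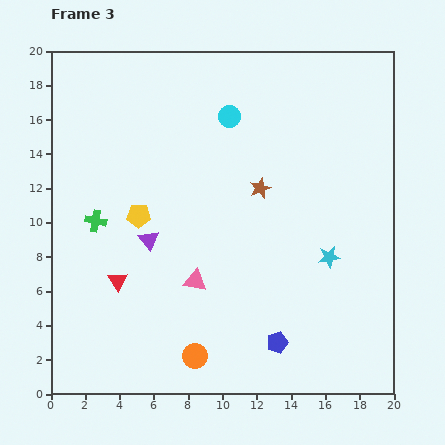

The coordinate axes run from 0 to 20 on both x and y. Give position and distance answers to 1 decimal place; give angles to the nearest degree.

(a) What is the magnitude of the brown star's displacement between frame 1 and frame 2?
4.7

The brown star moved from (18.8, 18.5) to (15.5, 15.2), a distance of √(3.3² + 3.3²) ≈ 4.7.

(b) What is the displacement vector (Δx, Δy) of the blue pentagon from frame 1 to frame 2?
(4.7, -2.1)

The blue pentagon was at (3.8, 7.2) in frame 1 and (8.5, 5.1) in frame 2.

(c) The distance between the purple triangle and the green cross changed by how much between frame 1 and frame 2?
-9.3

Distance in frame 1: 20.5. Distance in frame 2: 11.2.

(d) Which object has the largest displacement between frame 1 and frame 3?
the orange circle

(moved 15.9; next 12.9)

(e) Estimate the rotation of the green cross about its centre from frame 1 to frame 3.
35° clockwise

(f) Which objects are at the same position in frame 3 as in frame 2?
the cyan circle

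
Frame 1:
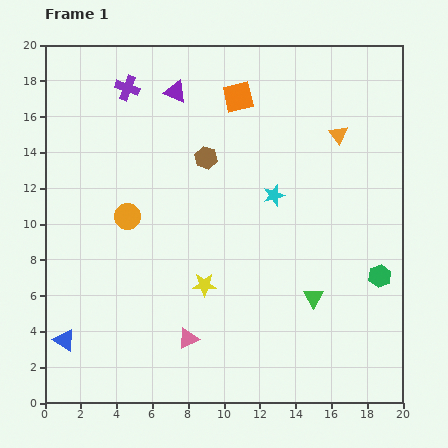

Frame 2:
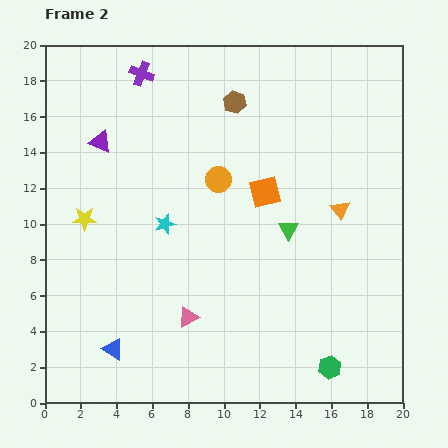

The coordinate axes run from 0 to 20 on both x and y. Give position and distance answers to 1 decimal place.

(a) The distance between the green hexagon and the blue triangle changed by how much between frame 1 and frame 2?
-5.9

Distance in frame 1: 18.0. Distance in frame 2: 12.1.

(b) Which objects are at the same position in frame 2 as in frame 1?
none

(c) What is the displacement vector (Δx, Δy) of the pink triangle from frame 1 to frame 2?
(0.0, 1.2)

The pink triangle was at (8.0, 3.6) in frame 1 and (8.0, 4.8) in frame 2.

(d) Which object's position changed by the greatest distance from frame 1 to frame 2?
the yellow star

(moved 7.7; next 6.3)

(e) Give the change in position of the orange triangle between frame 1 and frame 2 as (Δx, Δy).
(0.1, -4.2)

The orange triangle was at (16.4, 15.0) in frame 1 and (16.5, 10.8) in frame 2.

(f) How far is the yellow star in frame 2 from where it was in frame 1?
7.7

The yellow star moved from (8.9, 6.6) to (2.2, 10.3), a distance of √(6.7² + 3.7²) ≈ 7.7.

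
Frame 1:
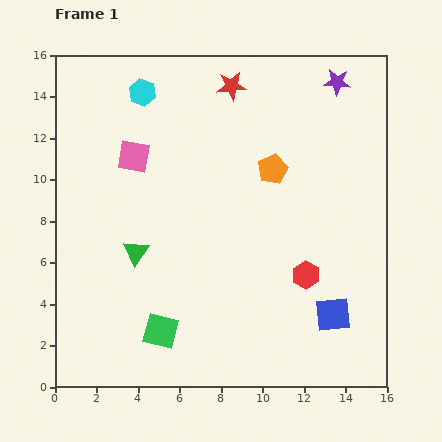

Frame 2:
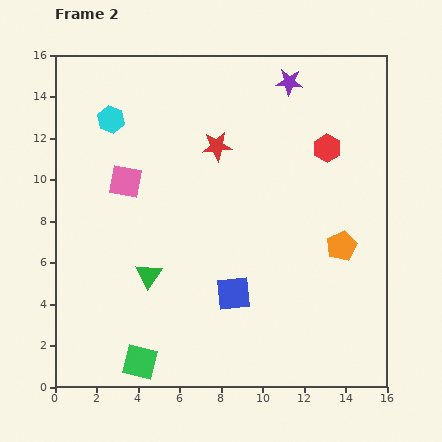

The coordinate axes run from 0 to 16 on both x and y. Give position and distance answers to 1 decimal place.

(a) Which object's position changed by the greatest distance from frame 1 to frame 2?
the red hexagon

(moved 6.2; next 5.0)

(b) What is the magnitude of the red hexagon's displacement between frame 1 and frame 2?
6.2

The red hexagon moved from (12.1, 5.4) to (13.1, 11.5), a distance of √(1.0² + 6.1²) ≈ 6.2.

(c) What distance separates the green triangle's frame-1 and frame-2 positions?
1.3

The green triangle moved from (3.9, 6.5) to (4.5, 5.4), a distance of √(0.6² + 1.1²) ≈ 1.3.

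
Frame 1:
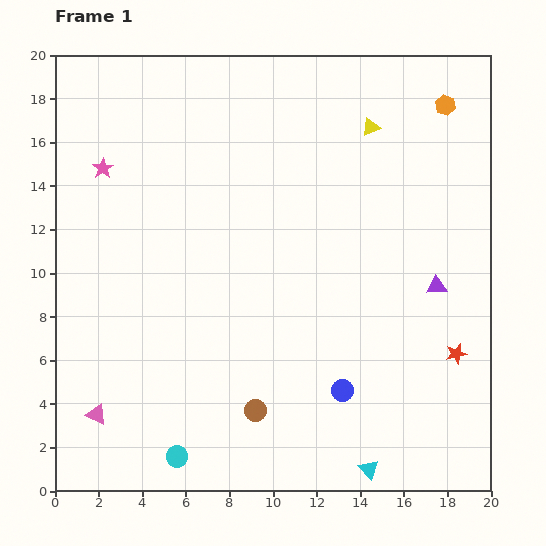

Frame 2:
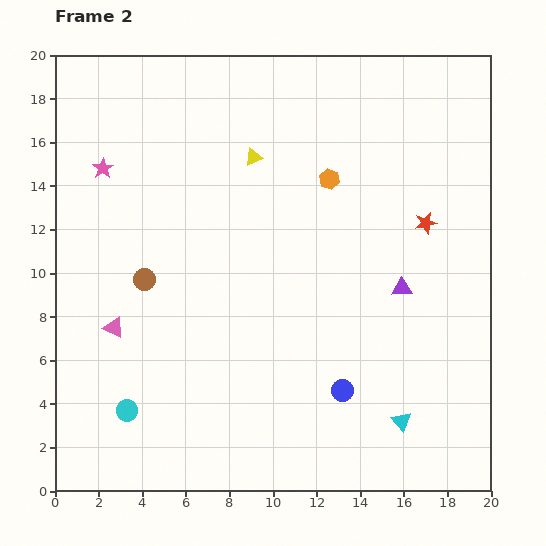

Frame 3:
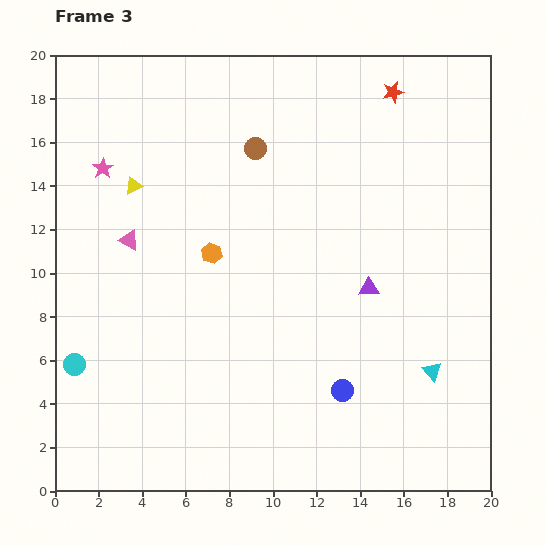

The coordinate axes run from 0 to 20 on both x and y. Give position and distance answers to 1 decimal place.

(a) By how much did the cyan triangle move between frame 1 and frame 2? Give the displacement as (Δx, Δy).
(1.5, 2.2)

The cyan triangle was at (14.4, 1.0) in frame 1 and (15.9, 3.2) in frame 2.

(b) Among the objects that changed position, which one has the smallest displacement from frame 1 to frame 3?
the purple triangle

(moved 3.1)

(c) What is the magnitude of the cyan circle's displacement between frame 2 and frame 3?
3.2

The cyan circle moved from (3.3, 3.7) to (0.9, 5.8), a distance of √(2.4² + 2.1²) ≈ 3.2.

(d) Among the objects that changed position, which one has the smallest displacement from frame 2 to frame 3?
the purple triangle

(moved 1.5)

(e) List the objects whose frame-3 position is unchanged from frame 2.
the blue circle, the pink star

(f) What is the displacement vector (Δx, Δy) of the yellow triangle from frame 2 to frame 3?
(-5.5, -1.3)

The yellow triangle was at (9.1, 15.3) in frame 2 and (3.6, 14.0) in frame 3.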